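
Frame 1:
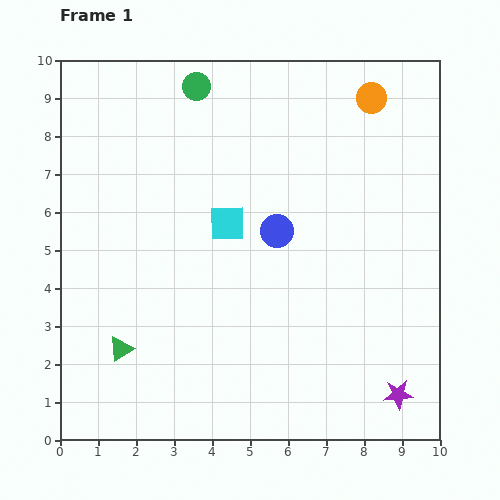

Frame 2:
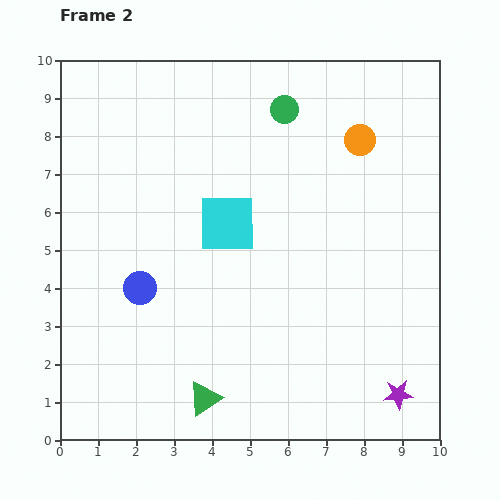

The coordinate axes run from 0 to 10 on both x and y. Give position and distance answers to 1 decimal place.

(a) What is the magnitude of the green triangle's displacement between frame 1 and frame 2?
2.6

The green triangle moved from (1.6, 2.4) to (3.8, 1.1), a distance of √(2.2² + 1.3²) ≈ 2.6.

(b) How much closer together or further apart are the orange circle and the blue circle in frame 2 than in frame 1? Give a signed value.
+2.7

Distance in frame 1: 4.3. Distance in frame 2: 7.0.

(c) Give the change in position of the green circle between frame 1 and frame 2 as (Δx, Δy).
(2.3, -0.6)

The green circle was at (3.6, 9.3) in frame 1 and (5.9, 8.7) in frame 2.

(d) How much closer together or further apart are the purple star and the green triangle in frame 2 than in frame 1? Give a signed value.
-2.3

Distance in frame 1: 7.4. Distance in frame 2: 5.1.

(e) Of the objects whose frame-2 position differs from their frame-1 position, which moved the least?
the orange circle

(moved 1.1)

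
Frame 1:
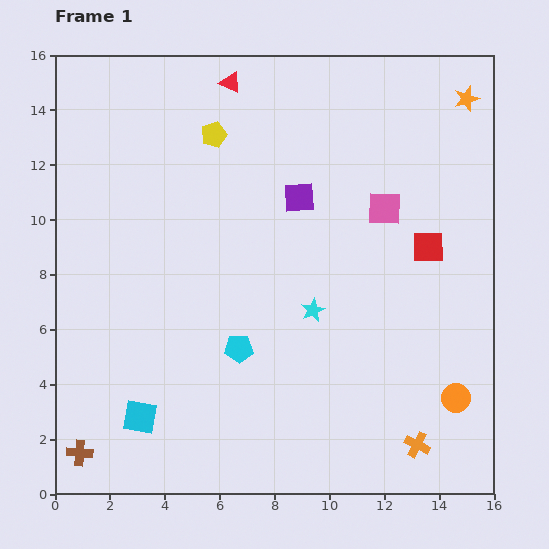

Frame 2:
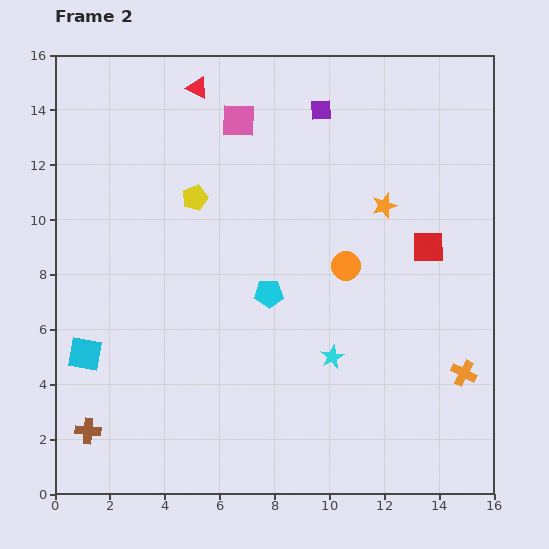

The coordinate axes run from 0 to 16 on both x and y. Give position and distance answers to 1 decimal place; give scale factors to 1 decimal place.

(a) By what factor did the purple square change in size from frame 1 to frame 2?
0.7×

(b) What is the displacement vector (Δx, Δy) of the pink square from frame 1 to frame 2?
(-5.3, 3.2)

The pink square was at (12.0, 10.4) in frame 1 and (6.7, 13.6) in frame 2.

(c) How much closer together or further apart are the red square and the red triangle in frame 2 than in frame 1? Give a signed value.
+0.8

Distance in frame 1: 9.4. Distance in frame 2: 10.2.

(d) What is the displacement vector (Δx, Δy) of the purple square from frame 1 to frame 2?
(0.8, 3.2)

The purple square was at (8.9, 10.8) in frame 1 and (9.7, 14.0) in frame 2.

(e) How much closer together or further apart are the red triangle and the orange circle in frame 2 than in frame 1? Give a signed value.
-5.6

Distance in frame 1: 14.1. Distance in frame 2: 8.5.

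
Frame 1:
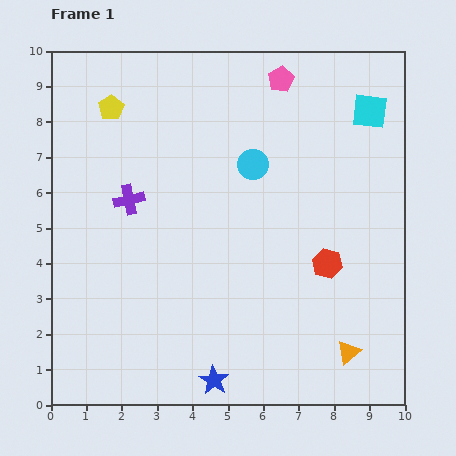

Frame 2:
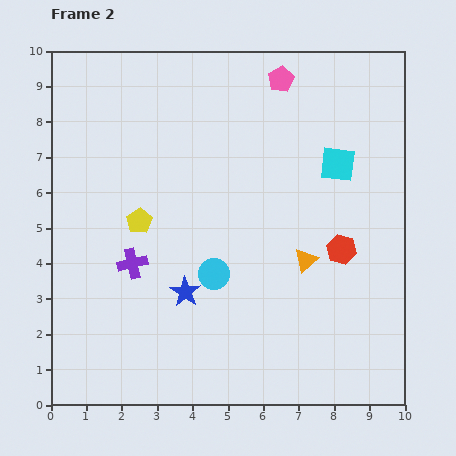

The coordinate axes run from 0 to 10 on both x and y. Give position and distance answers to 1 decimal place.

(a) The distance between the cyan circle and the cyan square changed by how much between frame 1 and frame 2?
+1.1

Distance in frame 1: 3.6. Distance in frame 2: 4.7.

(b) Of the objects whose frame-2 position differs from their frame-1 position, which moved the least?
the red hexagon

(moved 0.6)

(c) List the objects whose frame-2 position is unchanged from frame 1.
the pink pentagon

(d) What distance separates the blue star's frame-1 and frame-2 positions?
2.6

The blue star moved from (4.6, 0.7) to (3.8, 3.2), a distance of √(0.8² + 2.5²) ≈ 2.6.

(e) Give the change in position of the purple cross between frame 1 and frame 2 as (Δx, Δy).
(0.1, -1.8)

The purple cross was at (2.2, 5.8) in frame 1 and (2.3, 4.0) in frame 2.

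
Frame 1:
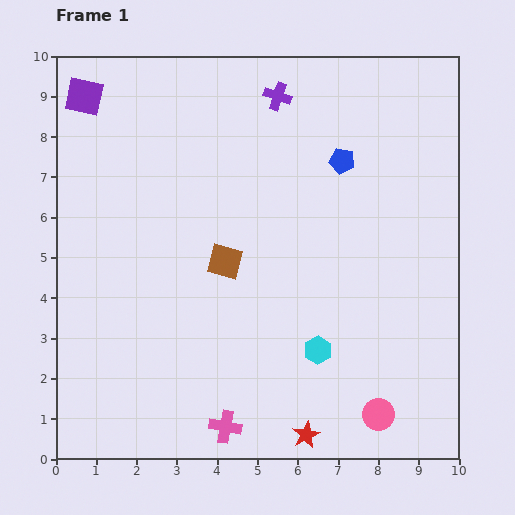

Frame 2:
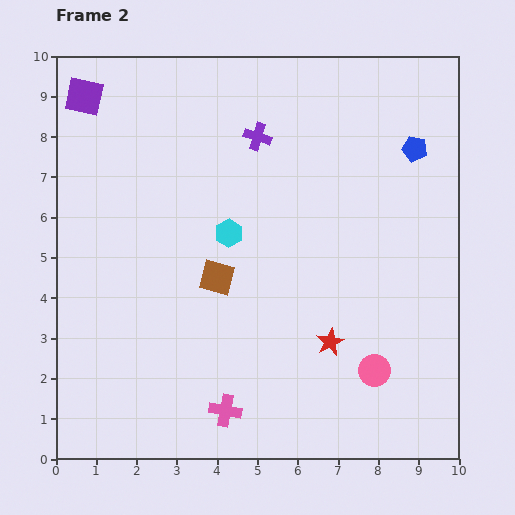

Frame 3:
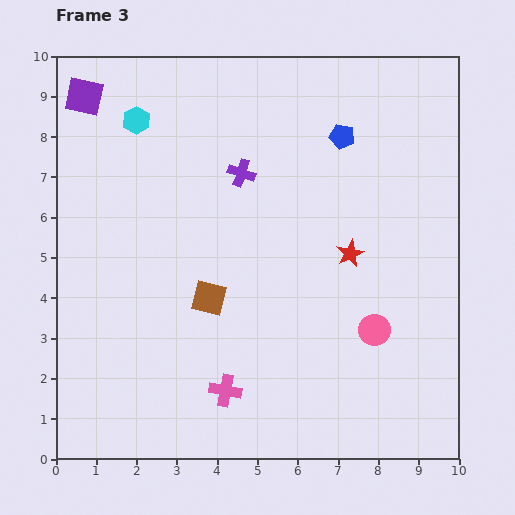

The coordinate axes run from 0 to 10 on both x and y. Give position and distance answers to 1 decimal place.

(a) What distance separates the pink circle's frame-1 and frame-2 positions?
1.1

The pink circle moved from (8.0, 1.1) to (7.9, 2.2), a distance of √(0.1² + 1.1²) ≈ 1.1.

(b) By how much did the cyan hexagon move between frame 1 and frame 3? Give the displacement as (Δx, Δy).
(-4.5, 5.7)

The cyan hexagon was at (6.5, 2.7) in frame 1 and (2.0, 8.4) in frame 3.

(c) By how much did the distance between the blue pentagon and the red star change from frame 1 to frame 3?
-4.0

Distance in frame 1: 6.9. Distance in frame 3: 2.9.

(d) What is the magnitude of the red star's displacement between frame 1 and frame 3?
4.6

The red star moved from (6.2, 0.6) to (7.3, 5.1), a distance of √(1.1² + 4.5²) ≈ 4.6.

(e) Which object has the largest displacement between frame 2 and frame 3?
the cyan hexagon

(moved 3.6; next 2.3)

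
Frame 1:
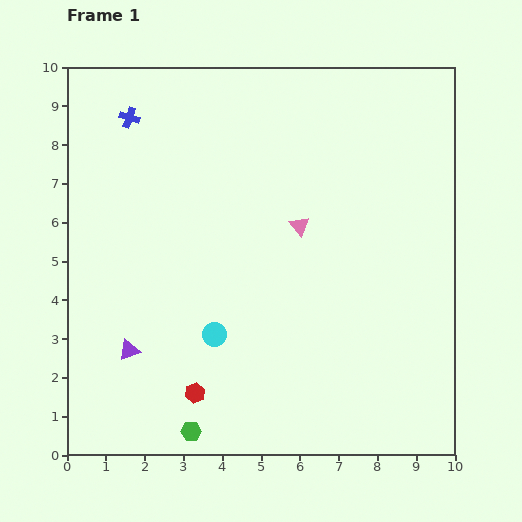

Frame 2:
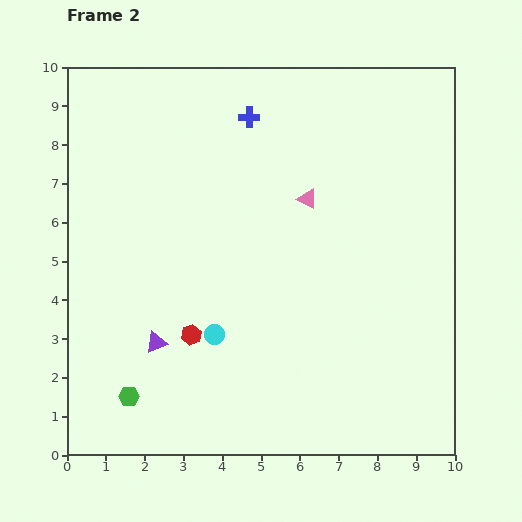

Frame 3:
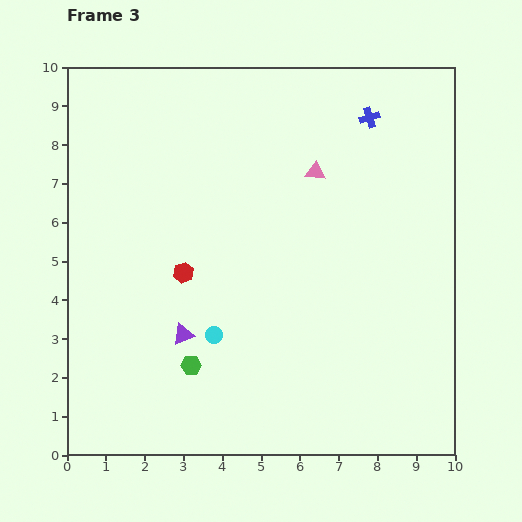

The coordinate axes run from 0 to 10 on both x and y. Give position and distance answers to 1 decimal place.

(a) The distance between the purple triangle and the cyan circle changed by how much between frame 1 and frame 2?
-0.7

Distance in frame 1: 2.2. Distance in frame 2: 1.5.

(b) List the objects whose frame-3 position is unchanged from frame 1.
the cyan circle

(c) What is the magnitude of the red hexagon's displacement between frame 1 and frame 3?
3.1

The red hexagon moved from (3.3, 1.6) to (3.0, 4.7), a distance of √(0.3² + 3.1²) ≈ 3.1.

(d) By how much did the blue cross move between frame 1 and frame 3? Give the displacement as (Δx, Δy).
(6.2, 0.0)

The blue cross was at (1.6, 8.7) in frame 1 and (7.8, 8.7) in frame 3.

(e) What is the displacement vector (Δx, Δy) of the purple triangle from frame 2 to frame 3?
(0.7, 0.2)

The purple triangle was at (2.3, 2.9) in frame 2 and (3.0, 3.1) in frame 3.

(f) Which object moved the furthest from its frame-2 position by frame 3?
the blue cross

(moved 3.1; next 1.8)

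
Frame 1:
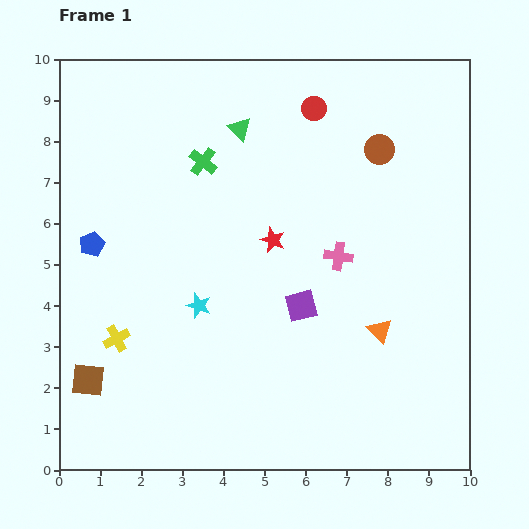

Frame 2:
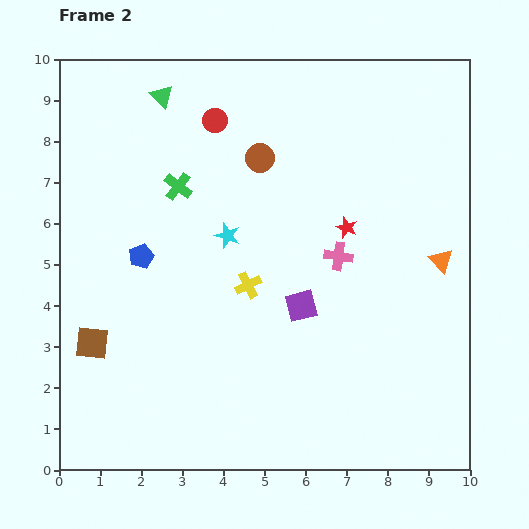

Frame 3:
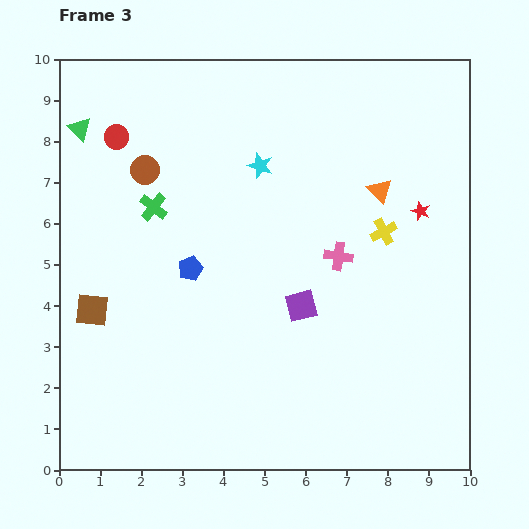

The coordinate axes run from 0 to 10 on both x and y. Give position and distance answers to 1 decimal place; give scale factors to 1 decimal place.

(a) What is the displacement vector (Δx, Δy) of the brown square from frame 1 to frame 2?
(0.1, 0.9)

The brown square was at (0.7, 2.2) in frame 1 and (0.8, 3.1) in frame 2.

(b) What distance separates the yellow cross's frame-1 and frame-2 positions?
3.5

The yellow cross moved from (1.4, 3.2) to (4.6, 4.5), a distance of √(3.2² + 1.3²) ≈ 3.5.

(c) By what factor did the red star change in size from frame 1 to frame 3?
0.7×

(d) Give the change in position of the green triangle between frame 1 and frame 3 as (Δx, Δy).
(-3.9, 0.0)

The green triangle was at (4.4, 8.3) in frame 1 and (0.5, 8.3) in frame 3.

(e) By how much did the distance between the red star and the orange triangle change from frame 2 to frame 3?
-1.3

Distance in frame 2: 2.4. Distance in frame 3: 1.1.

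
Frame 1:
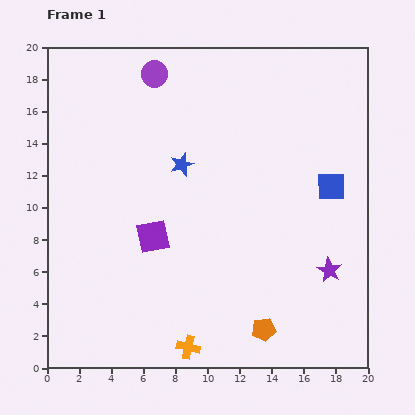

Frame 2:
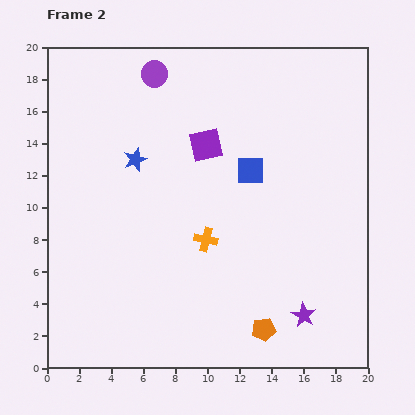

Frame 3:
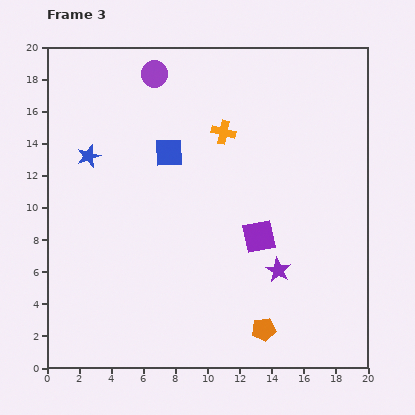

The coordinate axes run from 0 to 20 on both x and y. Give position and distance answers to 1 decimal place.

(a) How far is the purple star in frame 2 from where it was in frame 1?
3.2

The purple star moved from (17.6, 6.1) to (16.0, 3.3), a distance of √(1.6² + 2.8²) ≈ 3.2.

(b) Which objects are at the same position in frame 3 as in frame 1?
the orange pentagon, the purple circle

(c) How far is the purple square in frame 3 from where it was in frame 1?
6.6

The purple square moved from (6.6, 8.2) to (13.2, 8.2), a distance of √(6.6² + 0.0²) ≈ 6.6.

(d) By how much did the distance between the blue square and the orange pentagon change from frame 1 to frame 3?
+2.7

Distance in frame 1: 9.8. Distance in frame 3: 12.5.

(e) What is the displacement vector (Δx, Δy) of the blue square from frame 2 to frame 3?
(-5.1, 1.1)

The blue square was at (12.7, 12.3) in frame 2 and (7.6, 13.4) in frame 3.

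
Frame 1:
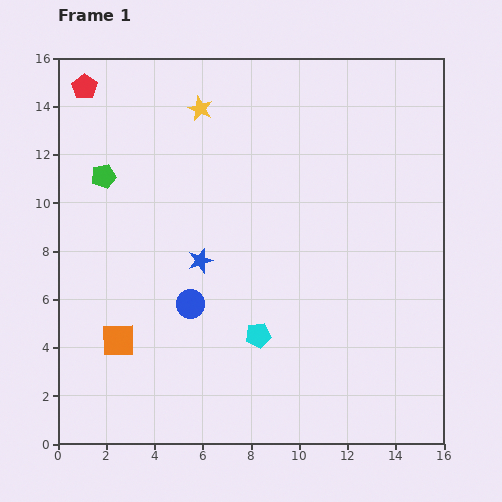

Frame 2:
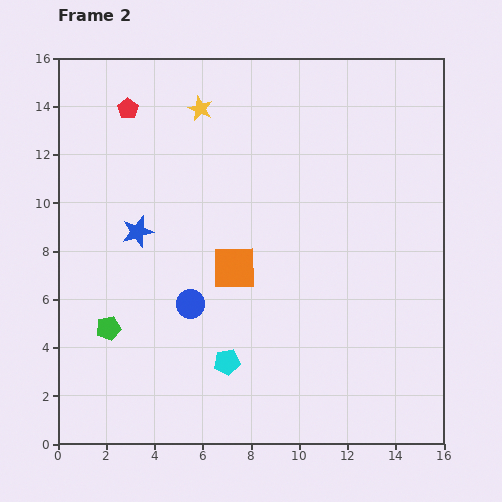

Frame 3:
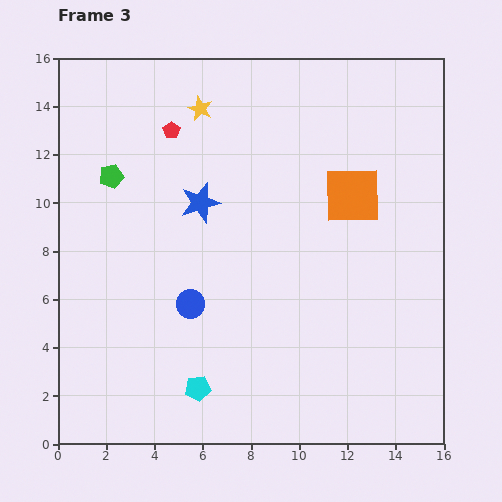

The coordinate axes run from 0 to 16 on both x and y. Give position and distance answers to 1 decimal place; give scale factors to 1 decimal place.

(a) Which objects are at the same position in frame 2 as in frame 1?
the blue circle, the yellow star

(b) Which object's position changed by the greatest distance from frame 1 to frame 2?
the green pentagon

(moved 6.3; next 5.7)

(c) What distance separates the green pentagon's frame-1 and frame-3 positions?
0.3

The green pentagon moved from (1.9, 11.1) to (2.2, 11.1), a distance of √(0.3² + 0.0²) ≈ 0.3.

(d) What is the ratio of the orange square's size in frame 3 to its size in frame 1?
1.7×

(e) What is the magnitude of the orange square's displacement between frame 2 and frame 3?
5.7

The orange square moved from (7.3, 7.3) to (12.2, 10.3), a distance of √(4.9² + 3.0²) ≈ 5.7.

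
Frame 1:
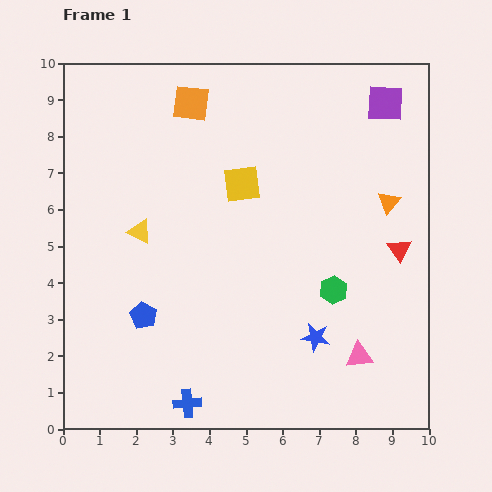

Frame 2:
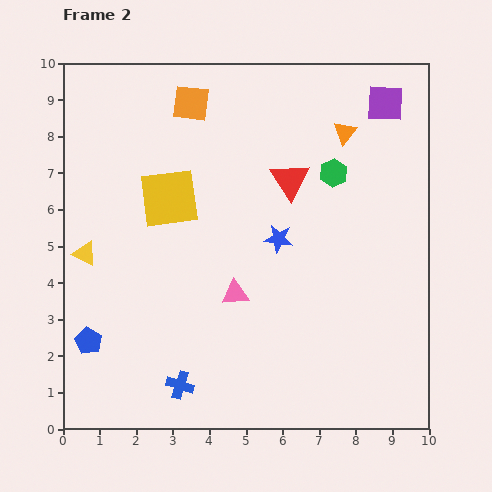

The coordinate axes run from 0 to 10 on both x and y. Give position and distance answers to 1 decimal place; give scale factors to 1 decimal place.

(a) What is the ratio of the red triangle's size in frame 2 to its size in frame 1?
1.6×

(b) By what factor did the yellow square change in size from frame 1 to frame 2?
1.6×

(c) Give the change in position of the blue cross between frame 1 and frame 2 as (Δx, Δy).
(-0.2, 0.5)

The blue cross was at (3.4, 0.7) in frame 1 and (3.2, 1.2) in frame 2.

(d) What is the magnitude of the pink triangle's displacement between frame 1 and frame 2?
3.8

The pink triangle moved from (8.1, 2.0) to (4.7, 3.7), a distance of √(3.4² + 1.7²) ≈ 3.8.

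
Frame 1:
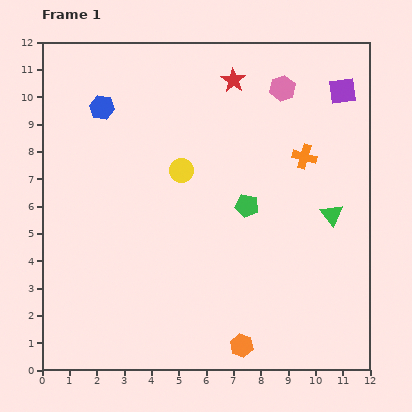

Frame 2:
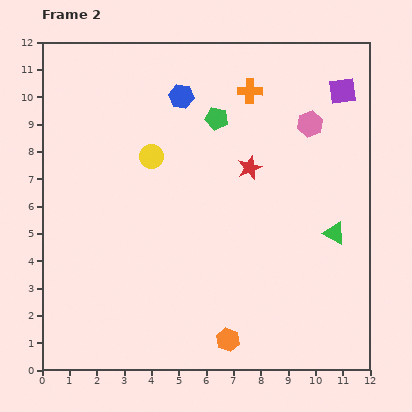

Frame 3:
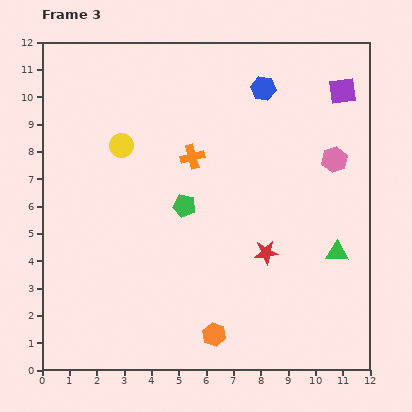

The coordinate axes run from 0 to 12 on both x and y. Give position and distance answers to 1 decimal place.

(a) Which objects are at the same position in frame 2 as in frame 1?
the purple square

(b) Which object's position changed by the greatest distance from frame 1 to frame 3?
the red star

(moved 6.4; next 5.9)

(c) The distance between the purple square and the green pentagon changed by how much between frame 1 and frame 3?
+1.7

Distance in frame 1: 5.5. Distance in frame 3: 7.2.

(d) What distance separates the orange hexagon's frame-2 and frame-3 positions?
0.5

The orange hexagon moved from (6.8, 1.1) to (6.3, 1.3), a distance of √(0.5² + 0.2²) ≈ 0.5.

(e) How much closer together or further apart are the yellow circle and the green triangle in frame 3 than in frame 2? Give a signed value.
+1.5

Distance in frame 2: 7.3. Distance in frame 3: 8.8.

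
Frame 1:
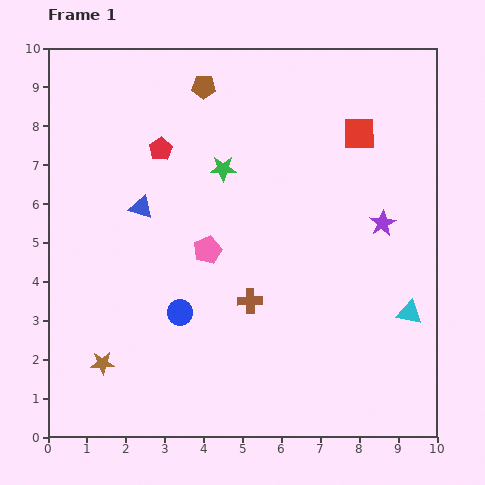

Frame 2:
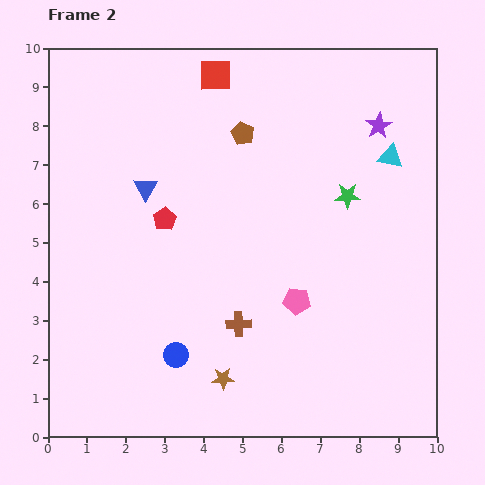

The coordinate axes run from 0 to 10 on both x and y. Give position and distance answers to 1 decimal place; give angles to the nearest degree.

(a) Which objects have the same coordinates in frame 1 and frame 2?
none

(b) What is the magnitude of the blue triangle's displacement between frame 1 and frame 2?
0.5

The blue triangle moved from (2.4, 5.9) to (2.5, 6.4), a distance of √(0.1² + 0.5²) ≈ 0.5.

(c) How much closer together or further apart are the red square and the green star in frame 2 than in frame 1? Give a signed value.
+1.0

Distance in frame 1: 3.6. Distance in frame 2: 4.6.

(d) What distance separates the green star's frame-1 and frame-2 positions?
3.3

The green star moved from (4.5, 6.9) to (7.7, 6.2), a distance of √(3.2² + 0.7²) ≈ 3.3.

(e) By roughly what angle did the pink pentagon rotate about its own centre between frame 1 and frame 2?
29° clockwise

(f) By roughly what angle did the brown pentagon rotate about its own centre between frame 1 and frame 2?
24° clockwise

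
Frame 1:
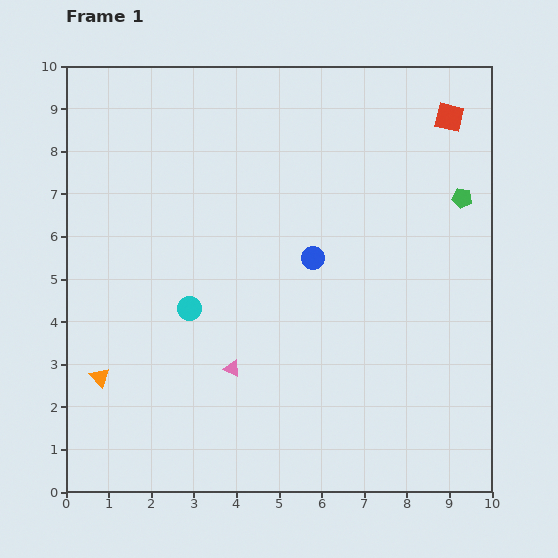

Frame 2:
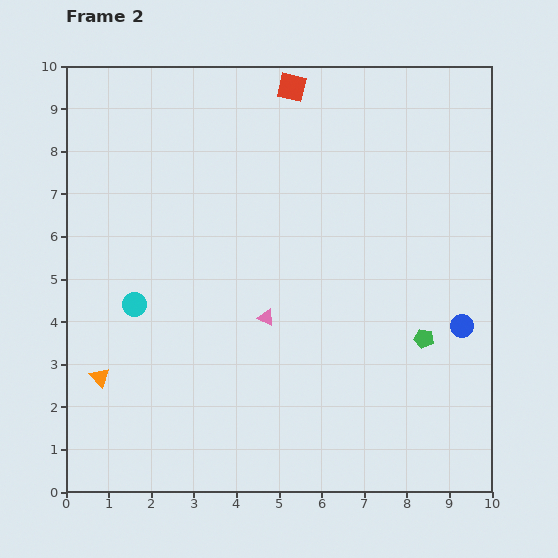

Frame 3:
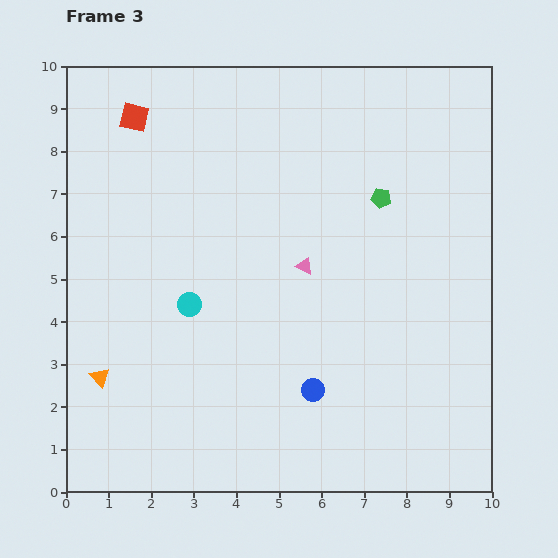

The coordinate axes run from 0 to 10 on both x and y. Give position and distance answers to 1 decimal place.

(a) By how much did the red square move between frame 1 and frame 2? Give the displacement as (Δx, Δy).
(-3.7, 0.7)

The red square was at (9.0, 8.8) in frame 1 and (5.3, 9.5) in frame 2.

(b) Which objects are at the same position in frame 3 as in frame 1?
the orange triangle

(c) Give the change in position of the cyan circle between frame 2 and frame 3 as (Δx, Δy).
(1.3, 0.0)

The cyan circle was at (1.6, 4.4) in frame 2 and (2.9, 4.4) in frame 3.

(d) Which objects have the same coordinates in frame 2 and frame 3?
the orange triangle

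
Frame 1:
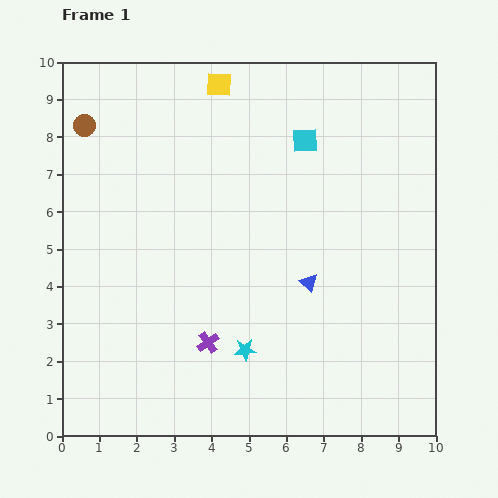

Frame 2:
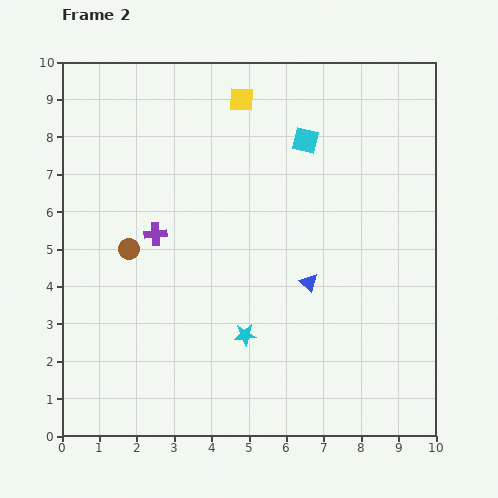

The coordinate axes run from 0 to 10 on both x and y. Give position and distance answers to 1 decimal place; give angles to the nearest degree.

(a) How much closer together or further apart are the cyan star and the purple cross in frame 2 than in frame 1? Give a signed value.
+2.6

Distance in frame 1: 1.0. Distance in frame 2: 3.6.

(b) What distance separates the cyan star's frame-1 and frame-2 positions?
0.4

The cyan star moved from (4.9, 2.3) to (4.9, 2.7), a distance of √(0.0² + 0.4²) ≈ 0.4.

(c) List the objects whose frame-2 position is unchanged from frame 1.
the blue triangle, the cyan square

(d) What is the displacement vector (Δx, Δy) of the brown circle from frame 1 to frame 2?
(1.2, -3.3)

The brown circle was at (0.6, 8.3) in frame 1 and (1.8, 5.0) in frame 2.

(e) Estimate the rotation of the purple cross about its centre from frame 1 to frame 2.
31° clockwise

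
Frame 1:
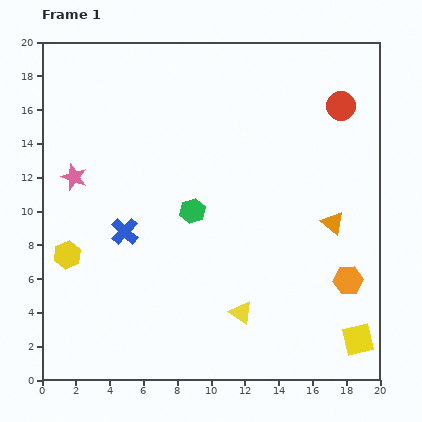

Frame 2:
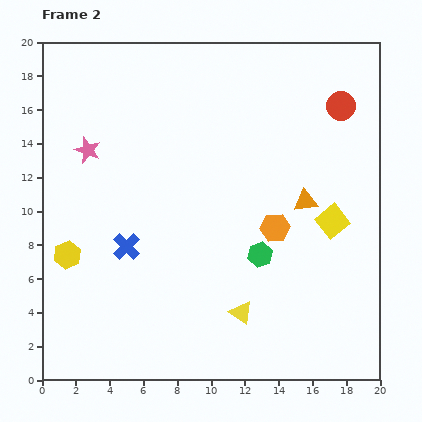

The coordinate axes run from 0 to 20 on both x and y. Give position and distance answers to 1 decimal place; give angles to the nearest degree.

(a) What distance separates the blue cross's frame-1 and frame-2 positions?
0.9

The blue cross moved from (4.9, 8.8) to (5.0, 7.9), a distance of √(0.1² + 0.9²) ≈ 0.9.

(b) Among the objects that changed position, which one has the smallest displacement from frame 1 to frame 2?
the blue cross

(moved 0.9)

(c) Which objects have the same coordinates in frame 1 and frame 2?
the yellow triangle, the yellow hexagon, the red circle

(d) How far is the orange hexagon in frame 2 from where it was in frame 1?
5.3

The orange hexagon moved from (18.1, 5.9) to (13.8, 9.0), a distance of √(4.3² + 3.1²) ≈ 5.3.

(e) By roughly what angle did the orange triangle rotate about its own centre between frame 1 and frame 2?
49° counter-clockwise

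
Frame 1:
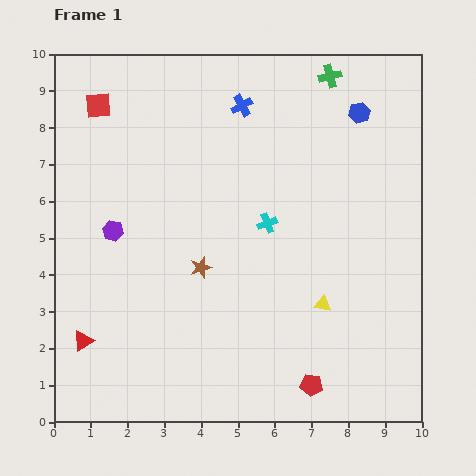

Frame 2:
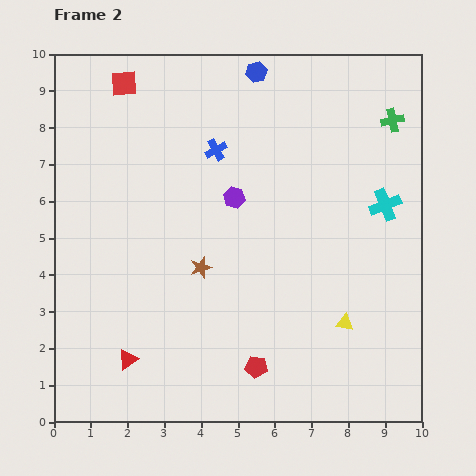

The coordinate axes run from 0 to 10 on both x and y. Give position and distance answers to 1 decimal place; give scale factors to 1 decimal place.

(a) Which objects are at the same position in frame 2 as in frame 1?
the brown star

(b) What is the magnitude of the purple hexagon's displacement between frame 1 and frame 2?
3.4

The purple hexagon moved from (1.6, 5.2) to (4.9, 6.1), a distance of √(3.3² + 0.9²) ≈ 3.4.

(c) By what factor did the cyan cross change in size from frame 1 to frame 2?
1.6×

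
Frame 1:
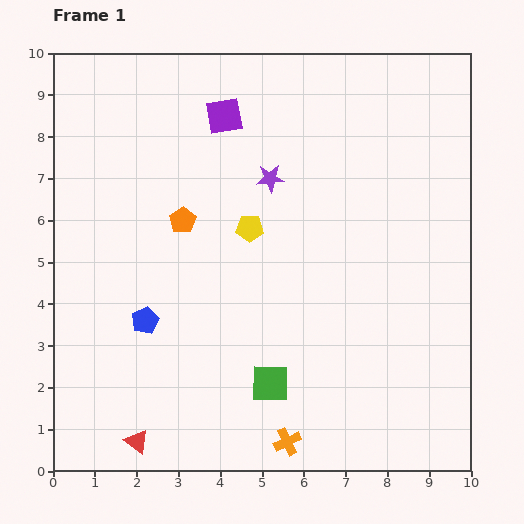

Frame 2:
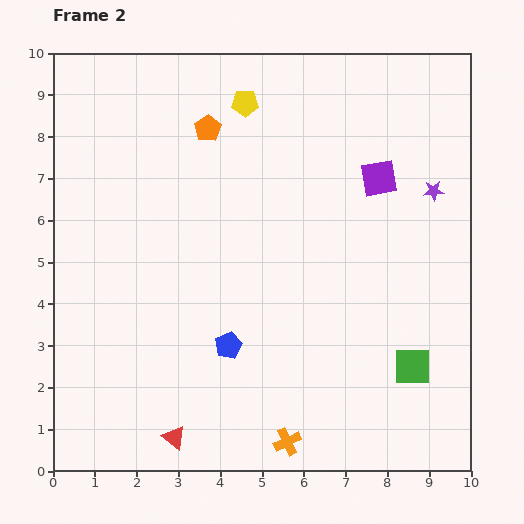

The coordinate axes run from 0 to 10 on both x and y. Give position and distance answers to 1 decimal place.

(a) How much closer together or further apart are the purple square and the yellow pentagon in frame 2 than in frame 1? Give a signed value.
+0.9

Distance in frame 1: 2.8. Distance in frame 2: 3.7.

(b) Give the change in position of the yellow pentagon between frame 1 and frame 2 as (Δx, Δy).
(-0.1, 3.0)

The yellow pentagon was at (4.7, 5.8) in frame 1 and (4.6, 8.8) in frame 2.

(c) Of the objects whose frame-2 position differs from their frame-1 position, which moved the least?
the red triangle

(moved 0.9)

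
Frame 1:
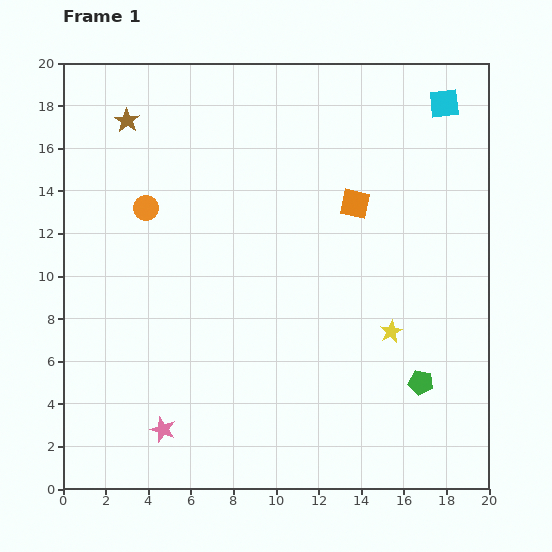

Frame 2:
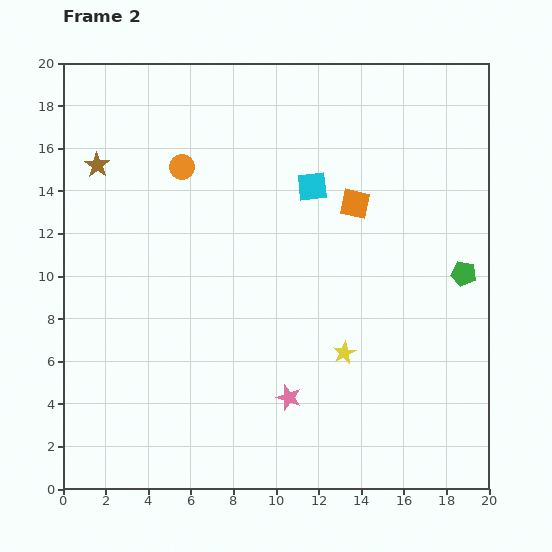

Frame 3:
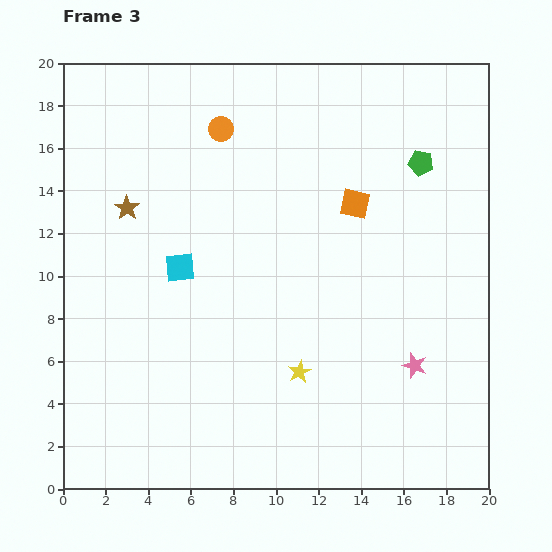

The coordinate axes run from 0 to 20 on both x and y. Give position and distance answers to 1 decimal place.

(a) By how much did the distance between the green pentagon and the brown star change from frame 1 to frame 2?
-0.6

Distance in frame 1: 18.5. Distance in frame 2: 17.9.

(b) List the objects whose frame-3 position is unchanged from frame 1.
the orange square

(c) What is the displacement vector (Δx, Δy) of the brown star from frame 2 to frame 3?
(1.4, -2.0)

The brown star was at (1.6, 15.2) in frame 2 and (3.0, 13.2) in frame 3.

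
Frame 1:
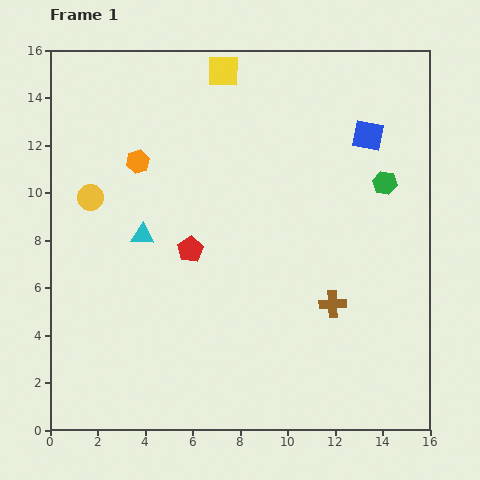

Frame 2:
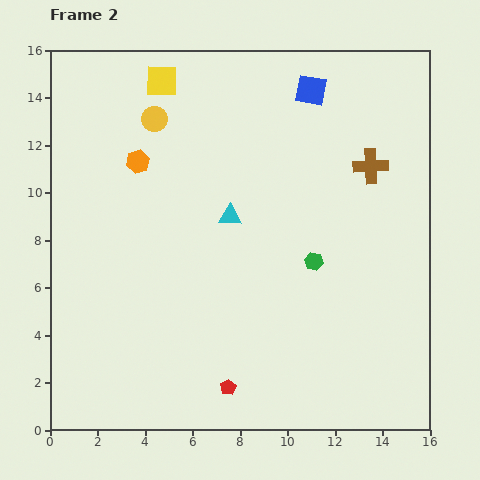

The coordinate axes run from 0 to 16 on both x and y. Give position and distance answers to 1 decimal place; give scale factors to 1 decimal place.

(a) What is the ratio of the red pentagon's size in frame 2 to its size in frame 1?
0.6×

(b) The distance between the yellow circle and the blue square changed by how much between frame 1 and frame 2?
-5.3

Distance in frame 1: 12.0. Distance in frame 2: 6.7.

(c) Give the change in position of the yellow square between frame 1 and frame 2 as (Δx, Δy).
(-2.6, -0.4)

The yellow square was at (7.3, 15.1) in frame 1 and (4.7, 14.7) in frame 2.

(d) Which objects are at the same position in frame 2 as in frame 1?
the orange hexagon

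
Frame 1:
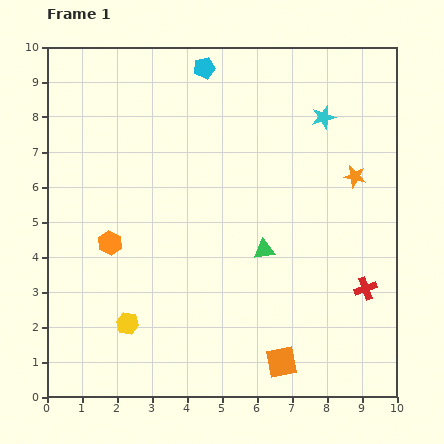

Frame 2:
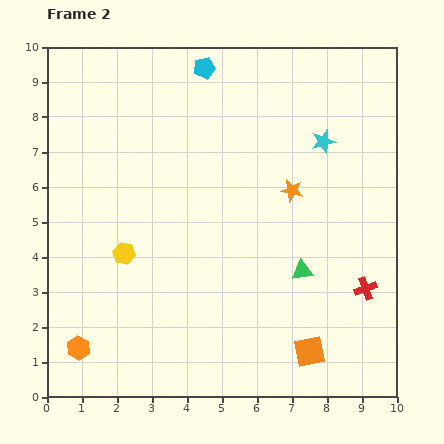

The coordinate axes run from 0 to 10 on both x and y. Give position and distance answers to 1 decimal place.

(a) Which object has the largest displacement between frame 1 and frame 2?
the orange hexagon

(moved 3.1; next 2.0)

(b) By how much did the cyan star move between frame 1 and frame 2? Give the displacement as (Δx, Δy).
(0.0, -0.7)

The cyan star was at (7.9, 8.0) in frame 1 and (7.9, 7.3) in frame 2.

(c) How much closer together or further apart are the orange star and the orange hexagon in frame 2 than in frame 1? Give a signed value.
+0.3

Distance in frame 1: 7.3. Distance in frame 2: 7.6.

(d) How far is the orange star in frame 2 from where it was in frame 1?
1.8

The orange star moved from (8.8, 6.3) to (7.0, 5.9), a distance of √(1.8² + 0.4²) ≈ 1.8.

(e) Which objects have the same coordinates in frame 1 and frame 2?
the cyan pentagon, the red cross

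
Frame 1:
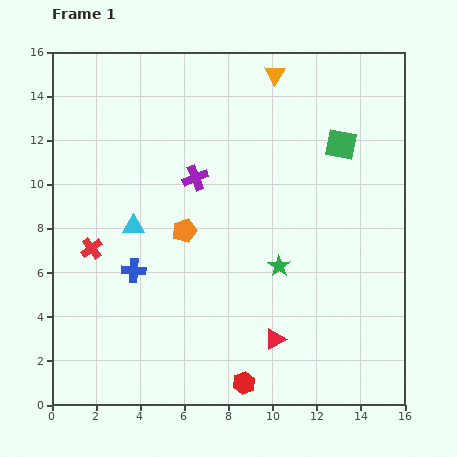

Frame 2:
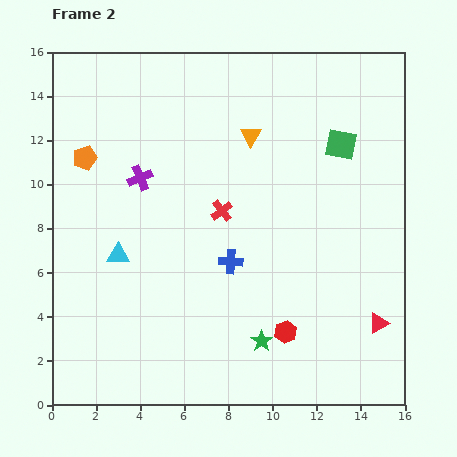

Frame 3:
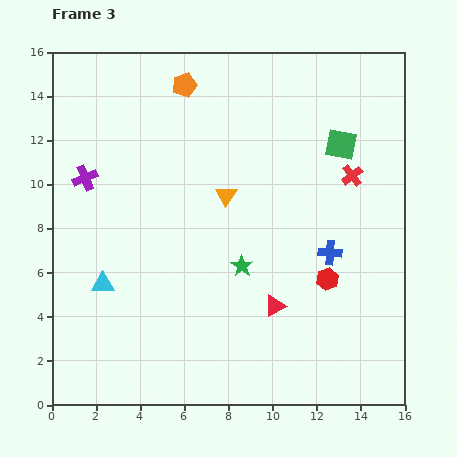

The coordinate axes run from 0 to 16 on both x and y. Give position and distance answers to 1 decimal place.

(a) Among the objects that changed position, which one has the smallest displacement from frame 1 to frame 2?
the cyan triangle

(moved 1.5)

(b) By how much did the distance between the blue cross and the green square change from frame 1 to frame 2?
-3.7

Distance in frame 1: 11.0. Distance in frame 2: 7.3.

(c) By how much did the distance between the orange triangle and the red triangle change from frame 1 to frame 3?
-6.5

Distance in frame 1: 12.0. Distance in frame 3: 5.5.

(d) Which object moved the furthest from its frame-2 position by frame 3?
the red cross

(moved 6.1; next 5.6)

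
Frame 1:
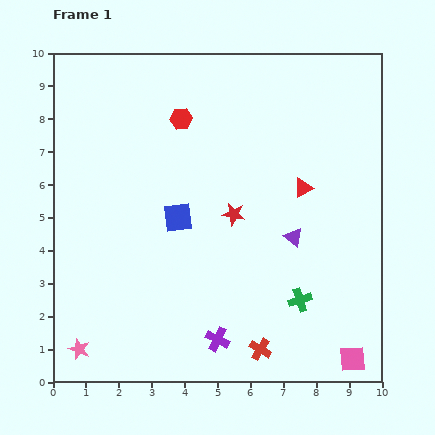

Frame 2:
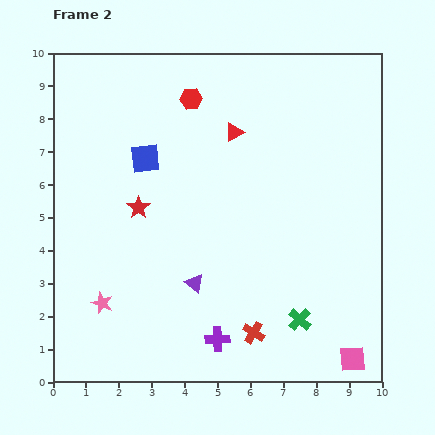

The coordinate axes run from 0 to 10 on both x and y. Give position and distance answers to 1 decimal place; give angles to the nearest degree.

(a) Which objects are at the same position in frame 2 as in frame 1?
the pink square, the purple cross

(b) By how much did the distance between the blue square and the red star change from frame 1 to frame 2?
-0.2

Distance in frame 1: 1.7. Distance in frame 2: 1.5.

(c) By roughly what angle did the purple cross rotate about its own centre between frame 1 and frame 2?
29° counter-clockwise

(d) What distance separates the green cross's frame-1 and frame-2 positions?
0.6

The green cross moved from (7.5, 2.5) to (7.5, 1.9), a distance of √(0.0² + 0.6²) ≈ 0.6.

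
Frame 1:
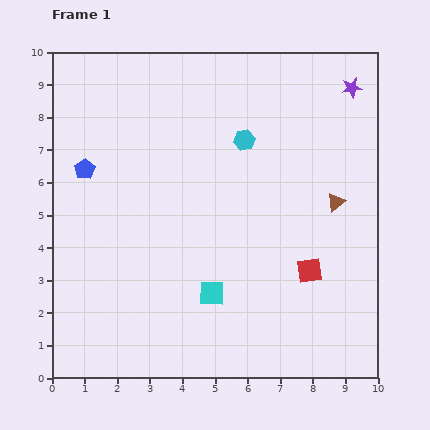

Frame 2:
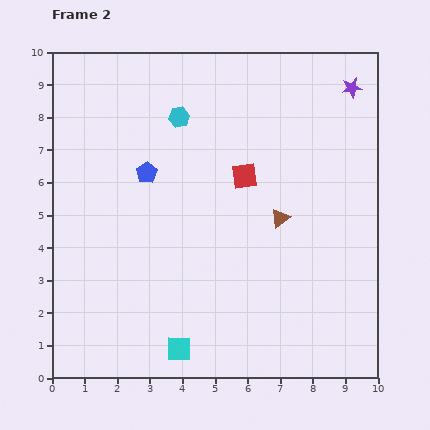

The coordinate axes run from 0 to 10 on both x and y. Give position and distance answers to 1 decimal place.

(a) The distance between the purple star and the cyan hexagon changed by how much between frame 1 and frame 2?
+1.7

Distance in frame 1: 3.7. Distance in frame 2: 5.4.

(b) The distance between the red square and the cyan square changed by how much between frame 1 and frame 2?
+2.6

Distance in frame 1: 3.1. Distance in frame 2: 5.7.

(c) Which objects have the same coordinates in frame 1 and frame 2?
the purple star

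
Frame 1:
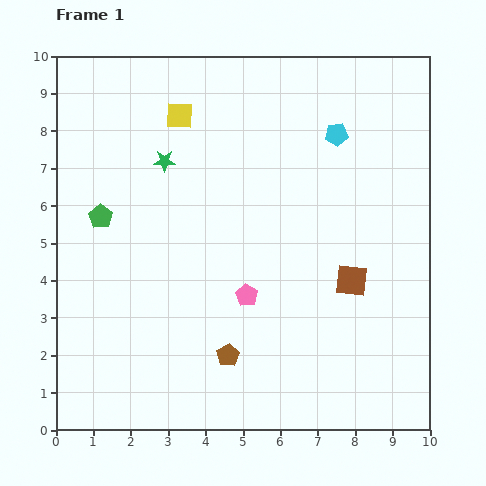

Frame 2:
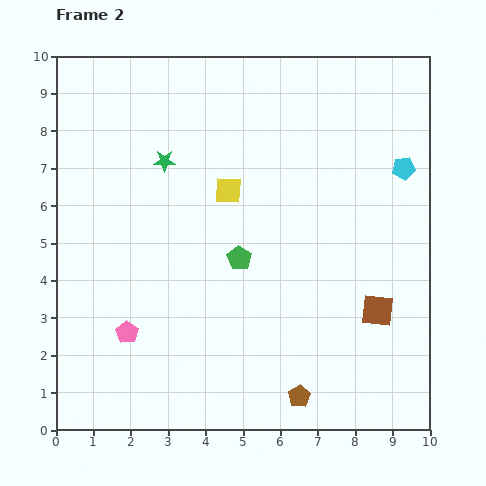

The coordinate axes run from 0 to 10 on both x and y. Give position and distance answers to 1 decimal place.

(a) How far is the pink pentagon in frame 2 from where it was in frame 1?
3.4

The pink pentagon moved from (5.1, 3.6) to (1.9, 2.6), a distance of √(3.2² + 1.0²) ≈ 3.4.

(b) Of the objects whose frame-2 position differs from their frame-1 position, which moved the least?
the brown square

(moved 1.1)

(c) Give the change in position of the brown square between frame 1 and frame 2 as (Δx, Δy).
(0.7, -0.8)

The brown square was at (7.9, 4.0) in frame 1 and (8.6, 3.2) in frame 2.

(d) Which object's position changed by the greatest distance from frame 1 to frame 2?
the green pentagon

(moved 3.9; next 3.4)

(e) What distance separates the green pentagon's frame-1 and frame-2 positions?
3.9

The green pentagon moved from (1.2, 5.7) to (4.9, 4.6), a distance of √(3.7² + 1.1²) ≈ 3.9.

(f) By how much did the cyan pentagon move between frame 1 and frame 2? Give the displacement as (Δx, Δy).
(1.8, -0.9)

The cyan pentagon was at (7.5, 7.9) in frame 1 and (9.3, 7.0) in frame 2.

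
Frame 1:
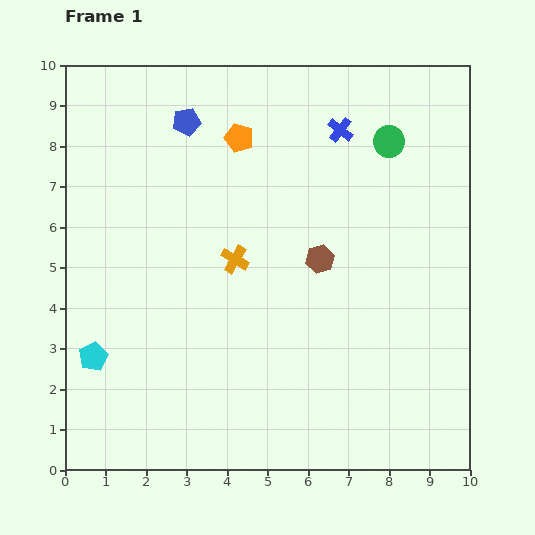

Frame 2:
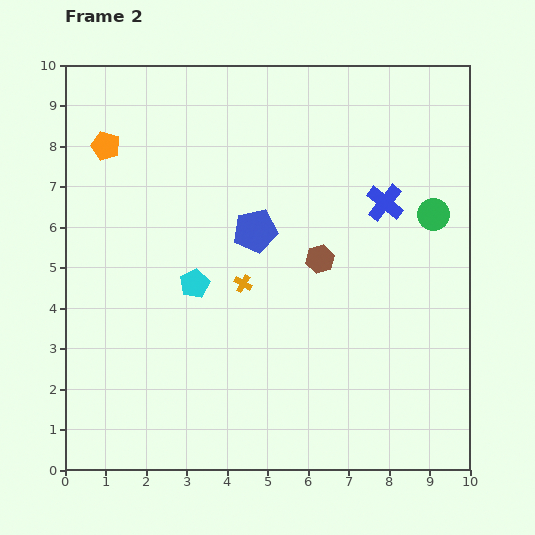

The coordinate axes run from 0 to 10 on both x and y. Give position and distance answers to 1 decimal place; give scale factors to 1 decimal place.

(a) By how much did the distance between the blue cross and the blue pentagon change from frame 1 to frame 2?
-0.5

Distance in frame 1: 3.8. Distance in frame 2: 3.3.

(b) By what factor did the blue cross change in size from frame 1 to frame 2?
1.5×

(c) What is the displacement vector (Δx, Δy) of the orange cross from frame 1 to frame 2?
(0.2, -0.6)

The orange cross was at (4.2, 5.2) in frame 1 and (4.4, 4.6) in frame 2.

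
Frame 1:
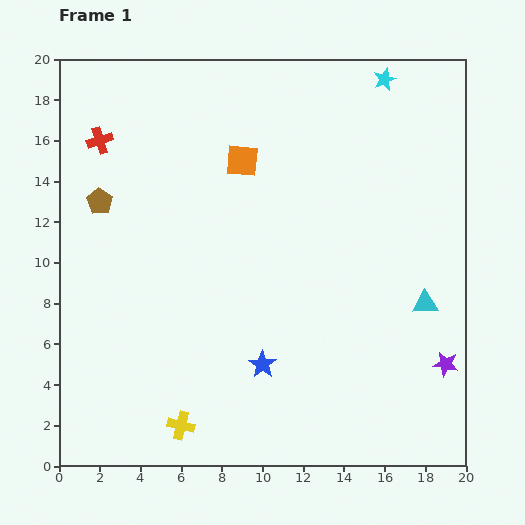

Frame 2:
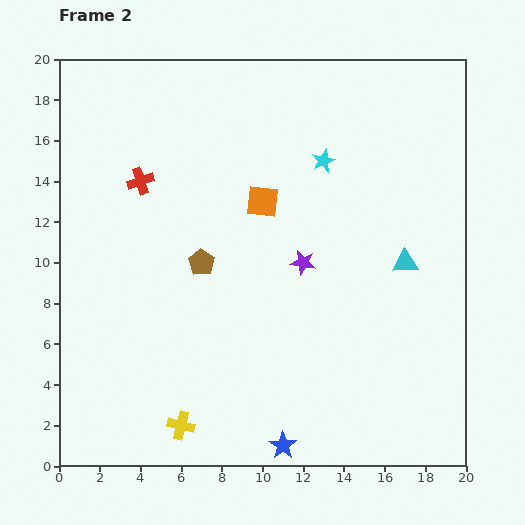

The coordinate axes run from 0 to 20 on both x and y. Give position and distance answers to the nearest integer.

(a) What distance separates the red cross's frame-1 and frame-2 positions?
3

The red cross moved from (2, 16) to (4, 14), a distance of √(2² + 2²) ≈ 3.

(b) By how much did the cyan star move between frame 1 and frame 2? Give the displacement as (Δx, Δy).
(-3, -4)

The cyan star was at (16, 19) in frame 1 and (13, 15) in frame 2.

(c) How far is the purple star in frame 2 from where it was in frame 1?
9

The purple star moved from (19, 5) to (12, 10), a distance of √(7² + 5²) ≈ 9.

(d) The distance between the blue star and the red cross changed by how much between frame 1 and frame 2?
+1

Distance in frame 1: 14. Distance in frame 2: 15.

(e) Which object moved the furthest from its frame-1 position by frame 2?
the purple star

(moved 9; next 6)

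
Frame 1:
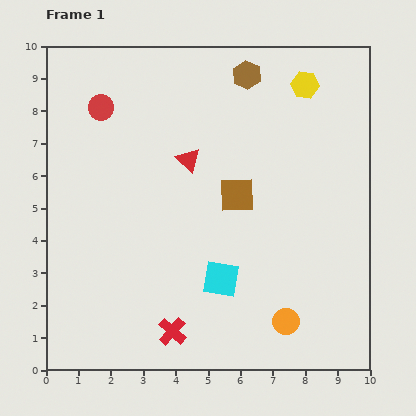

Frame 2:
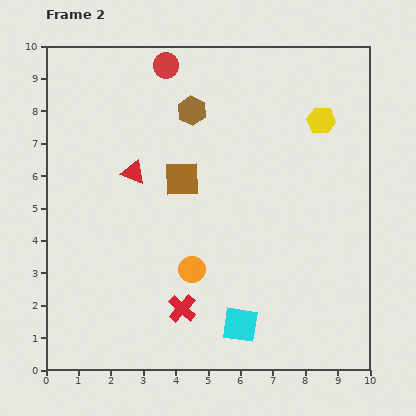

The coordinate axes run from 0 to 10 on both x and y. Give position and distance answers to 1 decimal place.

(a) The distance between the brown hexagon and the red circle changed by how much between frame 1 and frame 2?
-3.0

Distance in frame 1: 4.6. Distance in frame 2: 1.6.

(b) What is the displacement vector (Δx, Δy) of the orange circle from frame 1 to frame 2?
(-2.9, 1.6)

The orange circle was at (7.4, 1.5) in frame 1 and (4.5, 3.1) in frame 2.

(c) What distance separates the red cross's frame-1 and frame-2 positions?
0.8

The red cross moved from (3.9, 1.2) to (4.2, 1.9), a distance of √(0.3² + 0.7²) ≈ 0.8.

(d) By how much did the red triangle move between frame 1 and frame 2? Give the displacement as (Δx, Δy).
(-1.7, -0.4)

The red triangle was at (4.4, 6.5) in frame 1 and (2.7, 6.1) in frame 2.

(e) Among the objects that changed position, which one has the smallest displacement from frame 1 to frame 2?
the red cross

(moved 0.8)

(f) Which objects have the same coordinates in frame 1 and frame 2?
none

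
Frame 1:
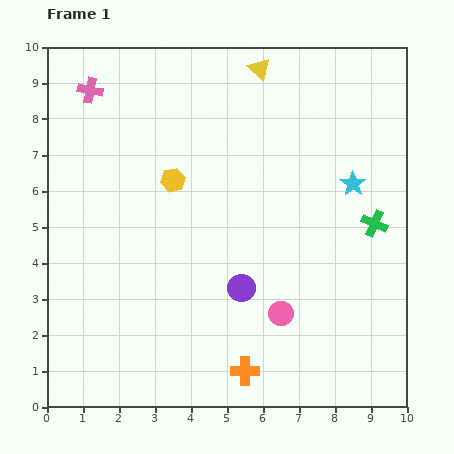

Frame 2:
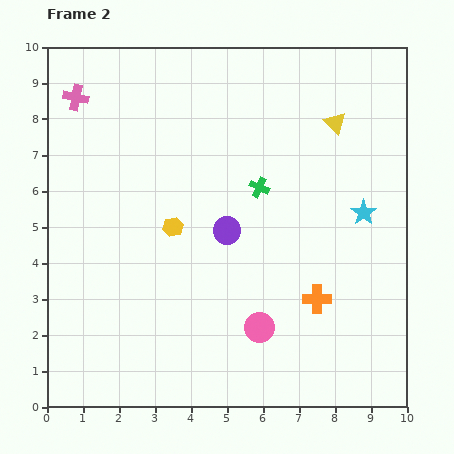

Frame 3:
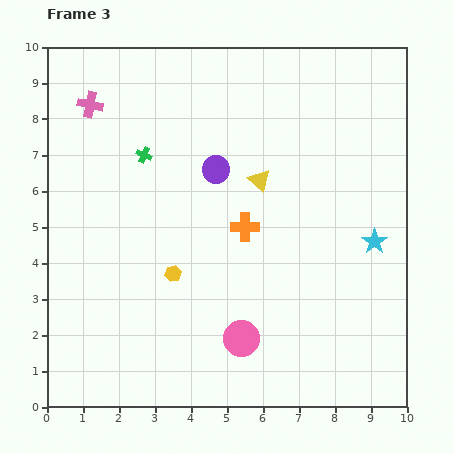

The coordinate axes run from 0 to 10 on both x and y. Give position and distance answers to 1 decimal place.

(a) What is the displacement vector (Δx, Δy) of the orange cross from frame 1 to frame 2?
(2.0, 2.0)

The orange cross was at (5.5, 1.0) in frame 1 and (7.5, 3.0) in frame 2.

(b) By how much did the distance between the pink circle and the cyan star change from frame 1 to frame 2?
+0.2

Distance in frame 1: 4.1. Distance in frame 2: 4.3.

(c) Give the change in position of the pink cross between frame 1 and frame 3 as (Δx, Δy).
(0.0, -0.4)

The pink cross was at (1.2, 8.8) in frame 1 and (1.2, 8.4) in frame 3.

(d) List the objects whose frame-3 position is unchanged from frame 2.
none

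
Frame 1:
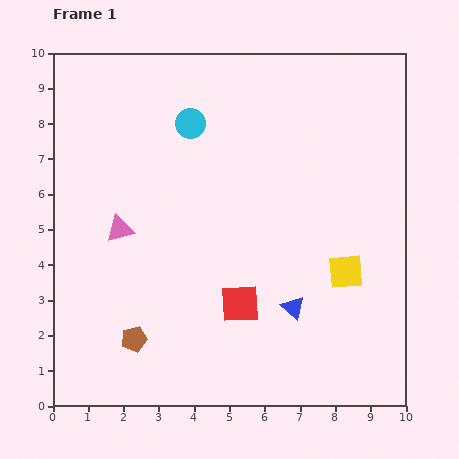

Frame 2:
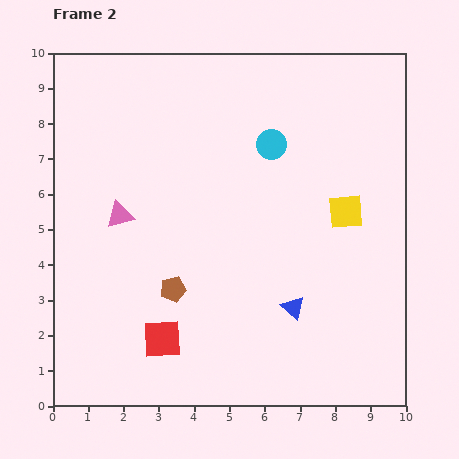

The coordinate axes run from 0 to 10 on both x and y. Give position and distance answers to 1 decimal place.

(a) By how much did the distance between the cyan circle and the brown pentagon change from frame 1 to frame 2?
-1.3

Distance in frame 1: 6.3. Distance in frame 2: 5.0.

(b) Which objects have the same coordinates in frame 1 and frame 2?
the blue triangle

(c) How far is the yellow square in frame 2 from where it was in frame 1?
1.7

The yellow square moved from (8.3, 3.8) to (8.3, 5.5), a distance of √(0.0² + 1.7²) ≈ 1.7.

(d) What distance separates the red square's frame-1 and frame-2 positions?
2.4

The red square moved from (5.3, 2.9) to (3.1, 1.9), a distance of √(2.2² + 1.0²) ≈ 2.4.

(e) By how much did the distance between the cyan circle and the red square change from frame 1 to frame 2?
+1.0

Distance in frame 1: 5.3. Distance in frame 2: 6.3.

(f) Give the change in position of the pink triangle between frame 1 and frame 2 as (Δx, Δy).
(0.0, 0.4)

The pink triangle was at (1.9, 5.0) in frame 1 and (1.9, 5.4) in frame 2.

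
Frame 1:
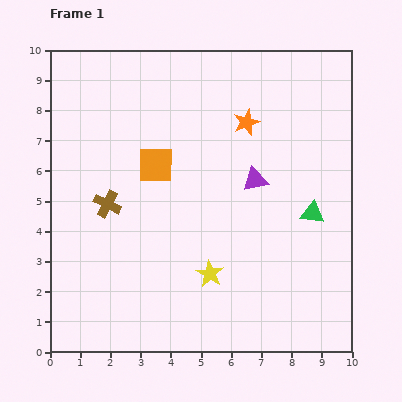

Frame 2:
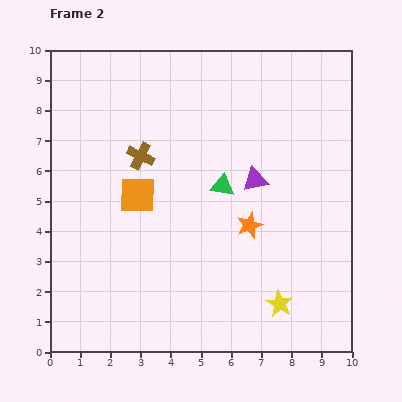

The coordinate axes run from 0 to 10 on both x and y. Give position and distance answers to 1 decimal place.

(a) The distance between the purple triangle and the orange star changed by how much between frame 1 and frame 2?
-0.4

Distance in frame 1: 1.9. Distance in frame 2: 1.5.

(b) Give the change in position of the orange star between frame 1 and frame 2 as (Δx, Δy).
(0.1, -3.4)

The orange star was at (6.5, 7.6) in frame 1 and (6.6, 4.2) in frame 2.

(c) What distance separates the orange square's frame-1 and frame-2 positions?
1.2

The orange square moved from (3.5, 6.2) to (2.9, 5.2), a distance of √(0.6² + 1.0²) ≈ 1.2.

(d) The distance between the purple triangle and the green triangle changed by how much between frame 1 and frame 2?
-1.1

Distance in frame 1: 2.2. Distance in frame 2: 1.1.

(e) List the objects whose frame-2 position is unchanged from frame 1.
the purple triangle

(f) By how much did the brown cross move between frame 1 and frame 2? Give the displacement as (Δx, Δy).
(1.1, 1.6)

The brown cross was at (1.9, 4.9) in frame 1 and (3.0, 6.5) in frame 2.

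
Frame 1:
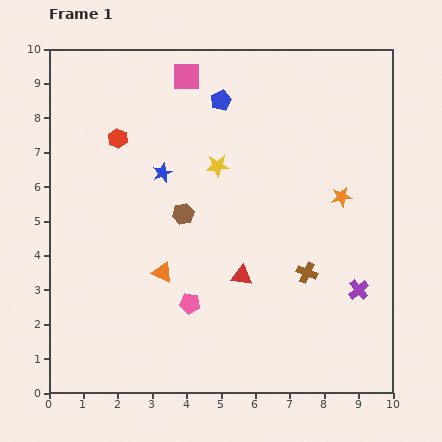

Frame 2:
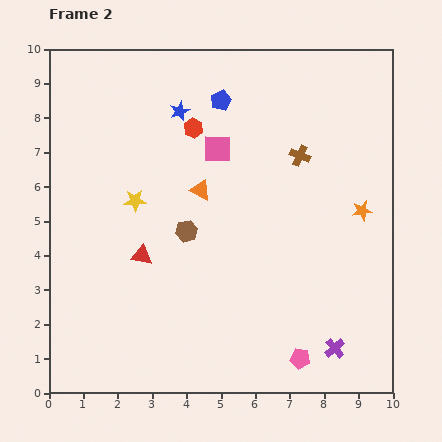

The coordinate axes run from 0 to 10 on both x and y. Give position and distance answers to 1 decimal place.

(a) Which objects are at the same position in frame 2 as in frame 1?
the blue pentagon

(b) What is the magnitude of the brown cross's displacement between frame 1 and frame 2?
3.4

The brown cross moved from (7.5, 3.5) to (7.3, 6.9), a distance of √(0.2² + 3.4²) ≈ 3.4.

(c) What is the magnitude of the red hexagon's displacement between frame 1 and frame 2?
2.2

The red hexagon moved from (2.0, 7.4) to (4.2, 7.7), a distance of √(2.2² + 0.3²) ≈ 2.2.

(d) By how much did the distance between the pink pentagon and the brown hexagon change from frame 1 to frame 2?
+2.4

Distance in frame 1: 2.6. Distance in frame 2: 5.0.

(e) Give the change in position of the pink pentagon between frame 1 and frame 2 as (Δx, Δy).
(3.2, -1.6)

The pink pentagon was at (4.1, 2.6) in frame 1 and (7.3, 1.0) in frame 2.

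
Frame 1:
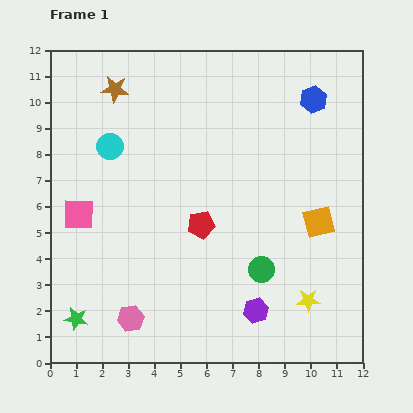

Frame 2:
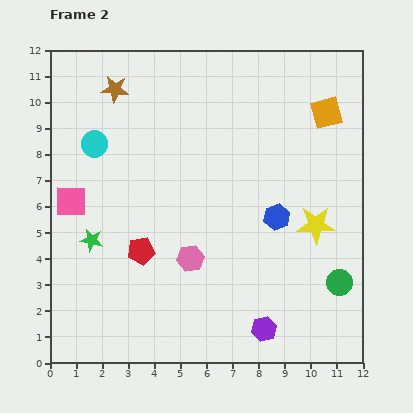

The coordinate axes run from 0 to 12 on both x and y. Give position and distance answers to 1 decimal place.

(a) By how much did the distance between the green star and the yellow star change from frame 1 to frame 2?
-0.3

Distance in frame 1: 8.9. Distance in frame 2: 8.6.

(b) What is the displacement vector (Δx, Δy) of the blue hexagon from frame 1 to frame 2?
(-1.4, -4.5)

The blue hexagon was at (10.1, 10.1) in frame 1 and (8.7, 5.6) in frame 2.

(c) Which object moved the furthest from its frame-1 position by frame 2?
the blue hexagon

(moved 4.7; next 4.2)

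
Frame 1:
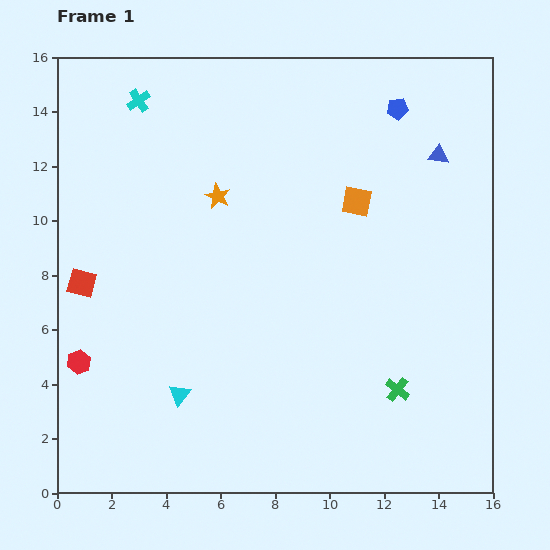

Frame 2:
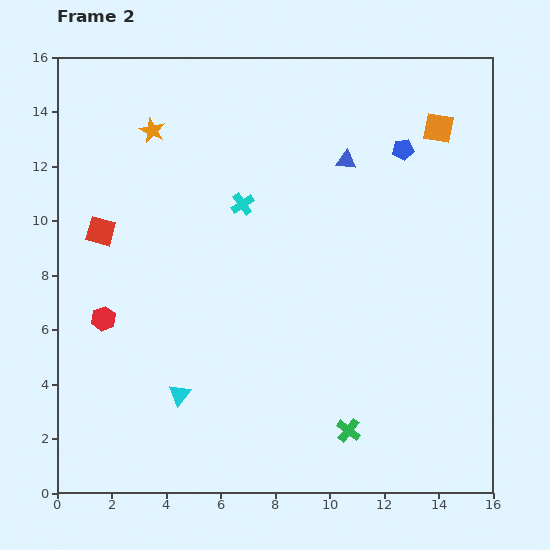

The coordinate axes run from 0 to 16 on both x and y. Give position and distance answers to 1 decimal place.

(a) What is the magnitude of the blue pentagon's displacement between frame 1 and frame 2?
1.5

The blue pentagon moved from (12.5, 14.1) to (12.7, 12.6), a distance of √(0.2² + 1.5²) ≈ 1.5.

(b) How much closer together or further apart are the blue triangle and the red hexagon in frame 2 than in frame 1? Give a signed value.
-4.6

Distance in frame 1: 15.2. Distance in frame 2: 10.6.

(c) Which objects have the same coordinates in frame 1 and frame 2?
the cyan triangle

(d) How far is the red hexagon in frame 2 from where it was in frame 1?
1.8

The red hexagon moved from (0.8, 4.8) to (1.7, 6.4), a distance of √(0.9² + 1.6²) ≈ 1.8.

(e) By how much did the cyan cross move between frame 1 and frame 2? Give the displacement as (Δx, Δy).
(3.8, -3.8)

The cyan cross was at (3.0, 14.4) in frame 1 and (6.8, 10.6) in frame 2.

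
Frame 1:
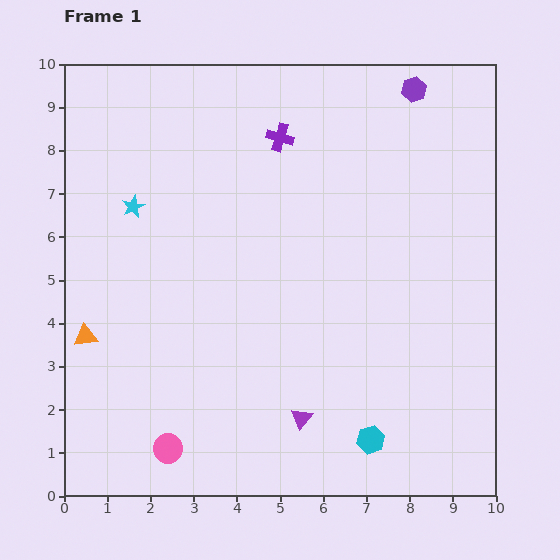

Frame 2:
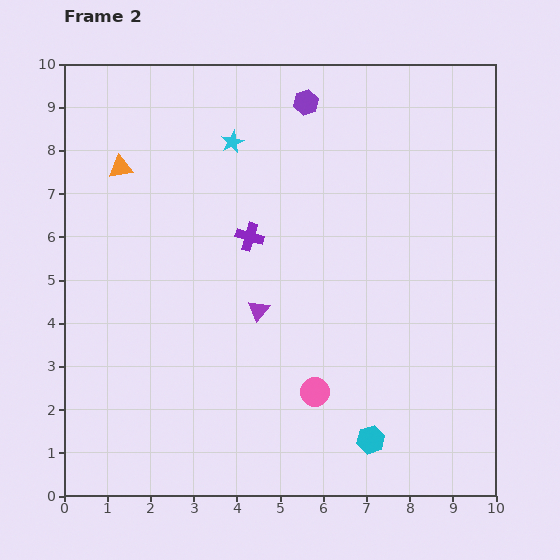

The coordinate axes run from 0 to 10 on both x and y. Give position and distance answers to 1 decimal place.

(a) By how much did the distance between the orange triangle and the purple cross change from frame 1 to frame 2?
-3.0

Distance in frame 1: 6.4. Distance in frame 2: 3.4.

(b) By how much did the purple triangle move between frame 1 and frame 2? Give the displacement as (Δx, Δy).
(-1.0, 2.5)

The purple triangle was at (5.5, 1.8) in frame 1 and (4.5, 4.3) in frame 2.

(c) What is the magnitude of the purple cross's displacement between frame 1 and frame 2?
2.4

The purple cross moved from (5.0, 8.3) to (4.3, 6.0), a distance of √(0.7² + 2.3²) ≈ 2.4.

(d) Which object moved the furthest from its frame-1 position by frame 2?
the orange triangle

(moved 4.0; next 3.6)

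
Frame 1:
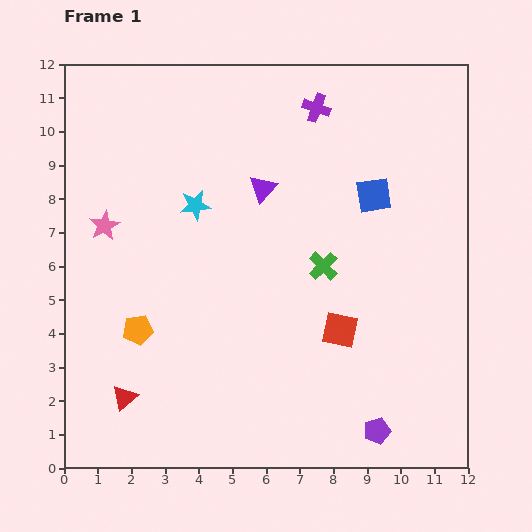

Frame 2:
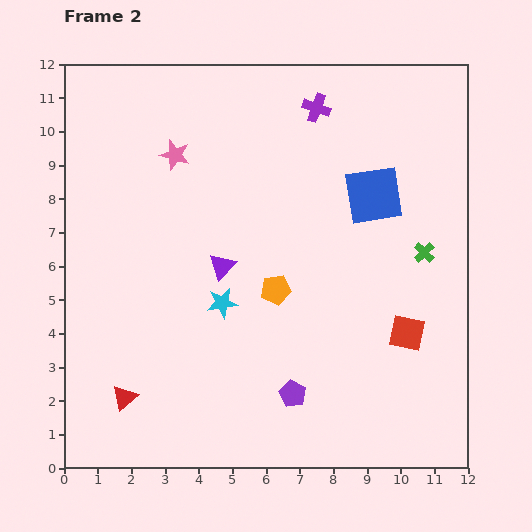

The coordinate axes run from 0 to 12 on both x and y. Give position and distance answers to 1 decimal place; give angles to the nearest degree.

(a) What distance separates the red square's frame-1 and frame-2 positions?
2.0

The red square moved from (8.2, 4.1) to (10.2, 4.0), a distance of √(2.0² + 0.1²) ≈ 2.0.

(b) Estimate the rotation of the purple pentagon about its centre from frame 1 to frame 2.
28° counter-clockwise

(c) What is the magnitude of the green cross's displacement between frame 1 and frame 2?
3.0

The green cross moved from (7.7, 6.0) to (10.7, 6.4), a distance of √(3.0² + 0.4²) ≈ 3.0.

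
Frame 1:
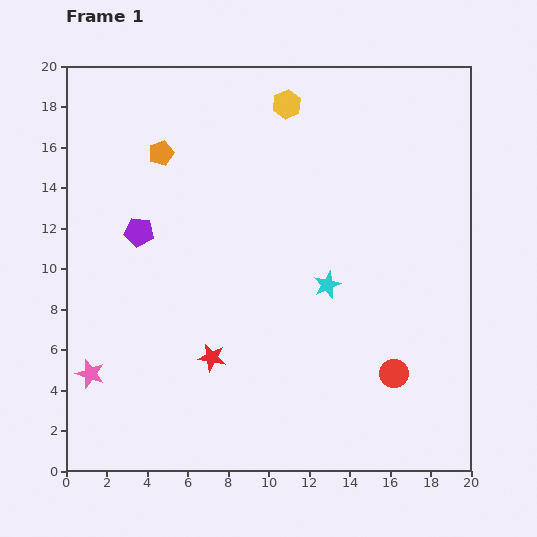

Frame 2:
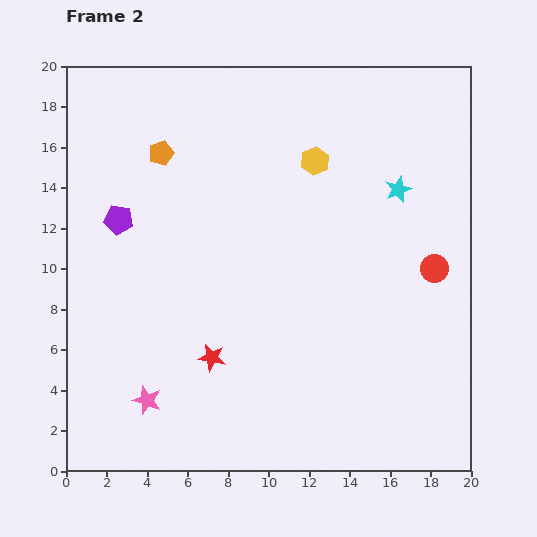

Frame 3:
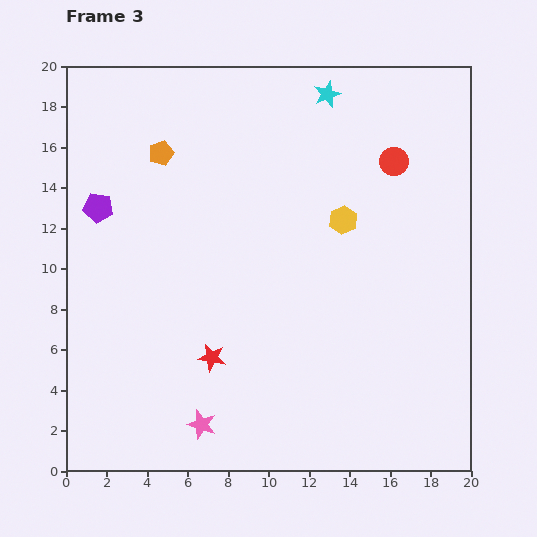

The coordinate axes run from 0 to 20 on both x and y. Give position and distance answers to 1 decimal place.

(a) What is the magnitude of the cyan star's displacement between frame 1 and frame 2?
5.9

The cyan star moved from (12.9, 9.2) to (16.4, 13.9), a distance of √(3.5² + 4.7²) ≈ 5.9.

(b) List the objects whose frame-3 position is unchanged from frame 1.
the red star, the orange pentagon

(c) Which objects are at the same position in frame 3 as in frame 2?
the red star, the orange pentagon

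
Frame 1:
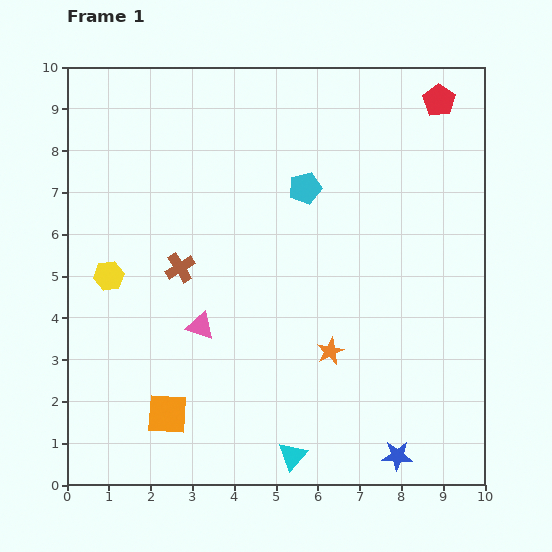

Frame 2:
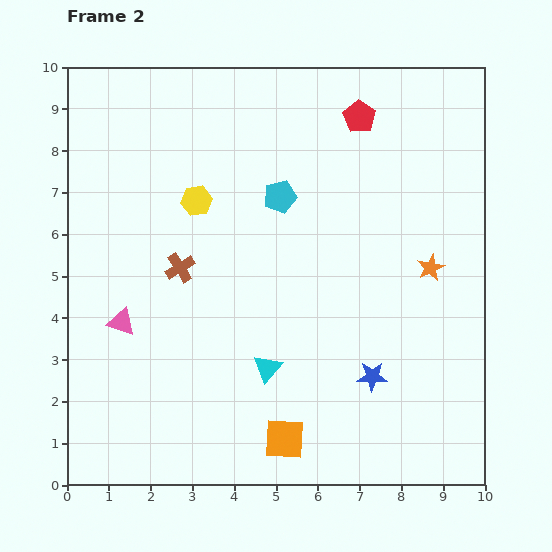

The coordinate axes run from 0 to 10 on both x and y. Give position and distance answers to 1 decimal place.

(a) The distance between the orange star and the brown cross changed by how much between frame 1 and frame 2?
+1.9

Distance in frame 1: 4.1. Distance in frame 2: 6.0.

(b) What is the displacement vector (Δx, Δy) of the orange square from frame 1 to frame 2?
(2.8, -0.6)

The orange square was at (2.4, 1.7) in frame 1 and (5.2, 1.1) in frame 2.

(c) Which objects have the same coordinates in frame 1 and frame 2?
the brown cross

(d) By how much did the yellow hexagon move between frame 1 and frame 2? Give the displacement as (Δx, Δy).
(2.1, 1.8)

The yellow hexagon was at (1.0, 5.0) in frame 1 and (3.1, 6.8) in frame 2.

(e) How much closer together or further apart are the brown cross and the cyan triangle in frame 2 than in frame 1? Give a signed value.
-2.0

Distance in frame 1: 5.2. Distance in frame 2: 3.2.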